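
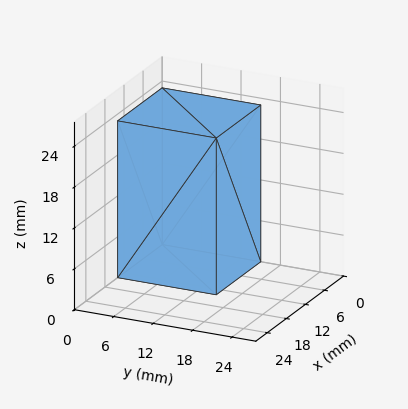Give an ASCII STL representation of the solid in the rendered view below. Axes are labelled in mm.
Reading the render: the shape is a rectangular box, roughly 14 × 15 mm footprint and 23 mm tall (dimensions read to the nearest mm from the axis ticks). For the STL, each face is triangulated and given an outward normal.

solid part
  facet normal 0.0000 0.0000 -1.0000
    outer loop
      vertex 14.00 15.00 0.00
      vertex 14.00 0.00 0.00
      vertex 0.00 0.00 0.00
    endloop
  endfacet
  facet normal 0.0000 0.0000 -1.0000
    outer loop
      vertex 0.00 15.00 0.00
      vertex 14.00 15.00 0.00
      vertex 0.00 0.00 0.00
    endloop
  endfacet
  facet normal 0.0000 0.0000 1.0000
    outer loop
      vertex 0.00 0.00 23.00
      vertex 14.00 0.00 23.00
      vertex 14.00 15.00 23.00
    endloop
  endfacet
  facet normal 0.0000 0.0000 1.0000
    outer loop
      vertex 0.00 0.00 23.00
      vertex 14.00 15.00 23.00
      vertex 0.00 15.00 23.00
    endloop
  endfacet
  facet normal 0.0000 -1.0000 0.0000
    outer loop
      vertex 0.00 0.00 0.00
      vertex 14.00 0.00 0.00
      vertex 14.00 0.00 23.00
    endloop
  endfacet
  facet normal 0.0000 -1.0000 0.0000
    outer loop
      vertex 0.00 0.00 0.00
      vertex 14.00 0.00 23.00
      vertex 0.00 0.00 23.00
    endloop
  endfacet
  facet normal 0.0000 1.0000 0.0000
    outer loop
      vertex 14.00 15.00 23.00
      vertex 14.00 15.00 0.00
      vertex 0.00 15.00 0.00
    endloop
  endfacet
  facet normal 0.0000 1.0000 0.0000
    outer loop
      vertex 0.00 15.00 23.00
      vertex 14.00 15.00 23.00
      vertex 0.00 15.00 0.00
    endloop
  endfacet
  facet normal -1.0000 0.0000 0.0000
    outer loop
      vertex 0.00 15.00 23.00
      vertex 0.00 15.00 0.00
      vertex 0.00 0.00 0.00
    endloop
  endfacet
  facet normal -1.0000 0.0000 0.0000
    outer loop
      vertex 0.00 0.00 23.00
      vertex 0.00 15.00 23.00
      vertex 0.00 0.00 0.00
    endloop
  endfacet
  facet normal 1.0000 0.0000 0.0000
    outer loop
      vertex 14.00 0.00 0.00
      vertex 14.00 15.00 0.00
      vertex 14.00 15.00 23.00
    endloop
  endfacet
  facet normal 1.0000 0.0000 0.0000
    outer loop
      vertex 14.00 0.00 0.00
      vertex 14.00 15.00 23.00
      vertex 14.00 0.00 23.00
    endloop
  endfacet
endsolid part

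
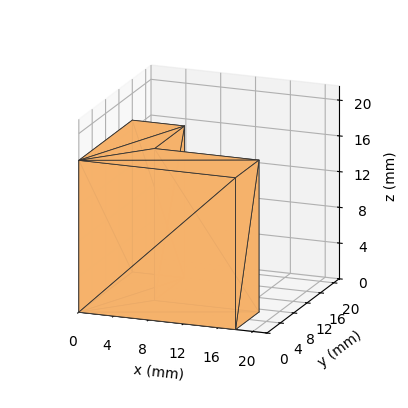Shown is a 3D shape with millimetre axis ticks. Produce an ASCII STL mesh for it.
Reading the render: the shape is an L-shaped prism: outer 18 × 16 mm, arm thicknesses ≈ 7 mm (horizontal) and 6 mm (vertical), extruded 17 mm in z (dimensions read to the nearest mm from the axis ticks). For the STL, each face is triangulated and given an outward normal.

solid part
  facet normal 0.0000 0.0000 -1.0000
    outer loop
      vertex 18.000 7.000 0.000
      vertex 18.000 0.000 0.000
      vertex 0.000 0.000 0.000
    endloop
  endfacet
  facet normal 0.0000 0.0000 -1.0000
    outer loop
      vertex 6.000 7.000 0.000
      vertex 18.000 7.000 0.000
      vertex 0.000 0.000 0.000
    endloop
  endfacet
  facet normal 0.0000 0.0000 -1.0000
    outer loop
      vertex 6.000 16.000 0.000
      vertex 6.000 7.000 0.000
      vertex 0.000 0.000 0.000
    endloop
  endfacet
  facet normal 0.0000 0.0000 -1.0000
    outer loop
      vertex 0.000 16.000 0.000
      vertex 6.000 16.000 0.000
      vertex 0.000 0.000 0.000
    endloop
  endfacet
  facet normal 0.0000 0.0000 1.0000
    outer loop
      vertex 0.000 0.000 17.000
      vertex 18.000 0.000 17.000
      vertex 18.000 7.000 17.000
    endloop
  endfacet
  facet normal 0.0000 0.0000 1.0000
    outer loop
      vertex 0.000 0.000 17.000
      vertex 18.000 7.000 17.000
      vertex 6.000 7.000 17.000
    endloop
  endfacet
  facet normal 0.0000 0.0000 1.0000
    outer loop
      vertex 0.000 0.000 17.000
      vertex 6.000 7.000 17.000
      vertex 6.000 16.000 17.000
    endloop
  endfacet
  facet normal 0.0000 0.0000 1.0000
    outer loop
      vertex 0.000 0.000 17.000
      vertex 6.000 16.000 17.000
      vertex 0.000 16.000 17.000
    endloop
  endfacet
  facet normal 0.0000 -1.0000 0.0000
    outer loop
      vertex 0.000 0.000 0.000
      vertex 18.000 0.000 0.000
      vertex 18.000 0.000 17.000
    endloop
  endfacet
  facet normal 0.0000 -1.0000 0.0000
    outer loop
      vertex 0.000 0.000 0.000
      vertex 18.000 0.000 17.000
      vertex 0.000 0.000 17.000
    endloop
  endfacet
  facet normal 1.0000 0.0000 0.0000
    outer loop
      vertex 18.000 0.000 0.000
      vertex 18.000 7.000 0.000
      vertex 18.000 7.000 17.000
    endloop
  endfacet
  facet normal 1.0000 0.0000 0.0000
    outer loop
      vertex 18.000 0.000 0.000
      vertex 18.000 7.000 17.000
      vertex 18.000 0.000 17.000
    endloop
  endfacet
  facet normal 0.0000 1.0000 0.0000
    outer loop
      vertex 18.000 7.000 0.000
      vertex 6.000 7.000 0.000
      vertex 6.000 7.000 17.000
    endloop
  endfacet
  facet normal 0.0000 1.0000 0.0000
    outer loop
      vertex 18.000 7.000 0.000
      vertex 6.000 7.000 17.000
      vertex 18.000 7.000 17.000
    endloop
  endfacet
  facet normal 1.0000 0.0000 0.0000
    outer loop
      vertex 6.000 7.000 0.000
      vertex 6.000 16.000 0.000
      vertex 6.000 16.000 17.000
    endloop
  endfacet
  facet normal 1.0000 0.0000 0.0000
    outer loop
      vertex 6.000 7.000 0.000
      vertex 6.000 16.000 17.000
      vertex 6.000 7.000 17.000
    endloop
  endfacet
  facet normal 0.0000 1.0000 0.0000
    outer loop
      vertex 6.000 16.000 0.000
      vertex 0.000 16.000 0.000
      vertex 0.000 16.000 17.000
    endloop
  endfacet
  facet normal 0.0000 1.0000 0.0000
    outer loop
      vertex 6.000 16.000 0.000
      vertex 0.000 16.000 17.000
      vertex 6.000 16.000 17.000
    endloop
  endfacet
  facet normal -1.0000 0.0000 0.0000
    outer loop
      vertex 0.000 16.000 0.000
      vertex 0.000 0.000 0.000
      vertex 0.000 0.000 17.000
    endloop
  endfacet
  facet normal -1.0000 0.0000 0.0000
    outer loop
      vertex 0.000 16.000 0.000
      vertex 0.000 0.000 17.000
      vertex 0.000 16.000 17.000
    endloop
  endfacet
endsolid part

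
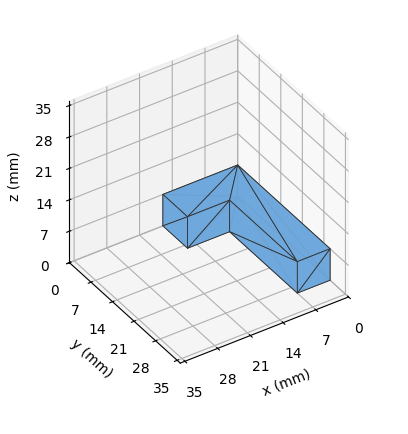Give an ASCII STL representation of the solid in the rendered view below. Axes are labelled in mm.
Reading the render: the shape is an L-shaped prism: outer 16 × 30 mm, arm thicknesses ≈ 8 mm (horizontal) and 7 mm (vertical), extruded 7 mm in z (dimensions read to the nearest mm from the axis ticks). For the STL, each face is triangulated and given an outward normal.

solid part
  facet normal 0.0000 0.0000 -1.0000
    outer loop
      vertex 16.0 8.0 0.0
      vertex 16.0 0.0 0.0
      vertex 0.0 0.0 0.0
    endloop
  endfacet
  facet normal 0.0000 0.0000 -1.0000
    outer loop
      vertex 7.0 8.0 0.0
      vertex 16.0 8.0 0.0
      vertex 0.0 0.0 0.0
    endloop
  endfacet
  facet normal 0.0000 0.0000 -1.0000
    outer loop
      vertex 7.0 30.0 0.0
      vertex 7.0 8.0 0.0
      vertex 0.0 0.0 0.0
    endloop
  endfacet
  facet normal 0.0000 0.0000 -1.0000
    outer loop
      vertex 0.0 30.0 0.0
      vertex 7.0 30.0 0.0
      vertex 0.0 0.0 0.0
    endloop
  endfacet
  facet normal 0.0000 0.0000 1.0000
    outer loop
      vertex 0.0 0.0 7.0
      vertex 16.0 0.0 7.0
      vertex 16.0 8.0 7.0
    endloop
  endfacet
  facet normal 0.0000 0.0000 1.0000
    outer loop
      vertex 0.0 0.0 7.0
      vertex 16.0 8.0 7.0
      vertex 7.0 8.0 7.0
    endloop
  endfacet
  facet normal 0.0000 0.0000 1.0000
    outer loop
      vertex 0.0 0.0 7.0
      vertex 7.0 8.0 7.0
      vertex 7.0 30.0 7.0
    endloop
  endfacet
  facet normal 0.0000 0.0000 1.0000
    outer loop
      vertex 0.0 0.0 7.0
      vertex 7.0 30.0 7.0
      vertex 0.0 30.0 7.0
    endloop
  endfacet
  facet normal 0.0000 -1.0000 0.0000
    outer loop
      vertex 0.0 0.0 0.0
      vertex 16.0 0.0 0.0
      vertex 16.0 0.0 7.0
    endloop
  endfacet
  facet normal 0.0000 -1.0000 0.0000
    outer loop
      vertex 0.0 0.0 0.0
      vertex 16.0 0.0 7.0
      vertex 0.0 0.0 7.0
    endloop
  endfacet
  facet normal 1.0000 0.0000 0.0000
    outer loop
      vertex 16.0 0.0 0.0
      vertex 16.0 8.0 0.0
      vertex 16.0 8.0 7.0
    endloop
  endfacet
  facet normal 1.0000 0.0000 0.0000
    outer loop
      vertex 16.0 0.0 0.0
      vertex 16.0 8.0 7.0
      vertex 16.0 0.0 7.0
    endloop
  endfacet
  facet normal 0.0000 1.0000 0.0000
    outer loop
      vertex 16.0 8.0 0.0
      vertex 7.0 8.0 0.0
      vertex 7.0 8.0 7.0
    endloop
  endfacet
  facet normal 0.0000 1.0000 0.0000
    outer loop
      vertex 16.0 8.0 0.0
      vertex 7.0 8.0 7.0
      vertex 16.0 8.0 7.0
    endloop
  endfacet
  facet normal 1.0000 0.0000 0.0000
    outer loop
      vertex 7.0 8.0 0.0
      vertex 7.0 30.0 0.0
      vertex 7.0 30.0 7.0
    endloop
  endfacet
  facet normal 1.0000 0.0000 0.0000
    outer loop
      vertex 7.0 8.0 0.0
      vertex 7.0 30.0 7.0
      vertex 7.0 8.0 7.0
    endloop
  endfacet
  facet normal 0.0000 1.0000 0.0000
    outer loop
      vertex 7.0 30.0 0.0
      vertex 0.0 30.0 0.0
      vertex 0.0 30.0 7.0
    endloop
  endfacet
  facet normal 0.0000 1.0000 0.0000
    outer loop
      vertex 7.0 30.0 0.0
      vertex 0.0 30.0 7.0
      vertex 7.0 30.0 7.0
    endloop
  endfacet
  facet normal -1.0000 0.0000 0.0000
    outer loop
      vertex 0.0 30.0 0.0
      vertex 0.0 0.0 0.0
      vertex 0.0 0.0 7.0
    endloop
  endfacet
  facet normal -1.0000 0.0000 0.0000
    outer loop
      vertex 0.0 30.0 0.0
      vertex 0.0 0.0 7.0
      vertex 0.0 30.0 7.0
    endloop
  endfacet
endsolid part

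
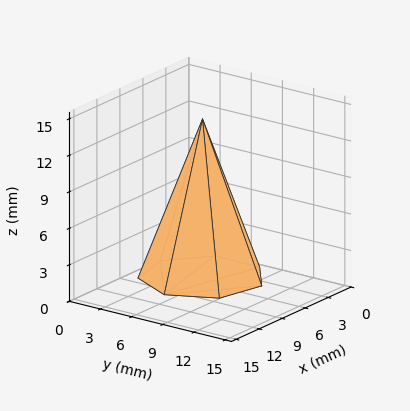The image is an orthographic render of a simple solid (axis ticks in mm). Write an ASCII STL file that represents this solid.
Reading the render: the shape is a regular 7-sided pyramid, base circumscribed radius ≈ 5 mm, apex at z ≈ 13 mm (dimensions read to the nearest mm from the axis ticks). For the STL, each face is triangulated and given an outward normal.

solid part
  facet normal 0.0000 0.0000 -1.0000
    outer loop
      vertex 3.887 9.875 0.000
      vertex 8.117 8.909 0.000
      vertex 10.000 5.000 0.000
    endloop
  endfacet
  facet normal 0.0000 0.0000 -1.0000
    outer loop
      vertex 0.495 7.169 0.000
      vertex 3.887 9.875 0.000
      vertex 10.000 5.000 0.000
    endloop
  endfacet
  facet normal 0.0000 0.0000 -1.0000
    outer loop
      vertex 0.495 2.831 0.000
      vertex 0.495 7.169 0.000
      vertex 10.000 5.000 0.000
    endloop
  endfacet
  facet normal 0.0000 0.0000 -1.0000
    outer loop
      vertex 3.887 0.125 0.000
      vertex 0.495 2.831 0.000
      vertex 10.000 5.000 0.000
    endloop
  endfacet
  facet normal 0.0000 0.0000 -1.0000
    outer loop
      vertex 8.117 1.091 0.000
      vertex 3.887 0.125 0.000
      vertex 10.000 5.000 0.000
    endloop
  endfacet
  facet normal 0.8513 0.4101 0.3274
    outer loop
      vertex 10.000 5.000 0.000
      vertex 8.117 8.909 0.000
      vertex 5.000 5.000 13.000
    endloop
  endfacet
  facet normal 0.2104 0.9212 0.3274
    outer loop
      vertex 8.117 8.909 0.000
      vertex 3.887 9.875 0.000
      vertex 5.000 5.000 13.000
    endloop
  endfacet
  facet normal -0.5892 0.7386 0.3274
    outer loop
      vertex 3.887 9.875 0.000
      vertex 0.495 7.169 0.000
      vertex 5.000 5.000 13.000
    endloop
  endfacet
  facet normal -0.9449 0.0000 0.3274
    outer loop
      vertex 0.495 7.169 0.000
      vertex 0.495 2.831 0.000
      vertex 5.000 5.000 13.000
    endloop
  endfacet
  facet normal -0.5892 -0.7386 0.3274
    outer loop
      vertex 0.495 2.831 0.000
      vertex 3.887 0.125 0.000
      vertex 5.000 5.000 13.000
    endloop
  endfacet
  facet normal 0.2104 -0.9212 0.3274
    outer loop
      vertex 3.887 0.125 0.000
      vertex 8.117 1.091 0.000
      vertex 5.000 5.000 13.000
    endloop
  endfacet
  facet normal 0.8513 -0.4101 0.3274
    outer loop
      vertex 8.117 1.091 0.000
      vertex 10.000 5.000 0.000
      vertex 5.000 5.000 13.000
    endloop
  endfacet
endsolid part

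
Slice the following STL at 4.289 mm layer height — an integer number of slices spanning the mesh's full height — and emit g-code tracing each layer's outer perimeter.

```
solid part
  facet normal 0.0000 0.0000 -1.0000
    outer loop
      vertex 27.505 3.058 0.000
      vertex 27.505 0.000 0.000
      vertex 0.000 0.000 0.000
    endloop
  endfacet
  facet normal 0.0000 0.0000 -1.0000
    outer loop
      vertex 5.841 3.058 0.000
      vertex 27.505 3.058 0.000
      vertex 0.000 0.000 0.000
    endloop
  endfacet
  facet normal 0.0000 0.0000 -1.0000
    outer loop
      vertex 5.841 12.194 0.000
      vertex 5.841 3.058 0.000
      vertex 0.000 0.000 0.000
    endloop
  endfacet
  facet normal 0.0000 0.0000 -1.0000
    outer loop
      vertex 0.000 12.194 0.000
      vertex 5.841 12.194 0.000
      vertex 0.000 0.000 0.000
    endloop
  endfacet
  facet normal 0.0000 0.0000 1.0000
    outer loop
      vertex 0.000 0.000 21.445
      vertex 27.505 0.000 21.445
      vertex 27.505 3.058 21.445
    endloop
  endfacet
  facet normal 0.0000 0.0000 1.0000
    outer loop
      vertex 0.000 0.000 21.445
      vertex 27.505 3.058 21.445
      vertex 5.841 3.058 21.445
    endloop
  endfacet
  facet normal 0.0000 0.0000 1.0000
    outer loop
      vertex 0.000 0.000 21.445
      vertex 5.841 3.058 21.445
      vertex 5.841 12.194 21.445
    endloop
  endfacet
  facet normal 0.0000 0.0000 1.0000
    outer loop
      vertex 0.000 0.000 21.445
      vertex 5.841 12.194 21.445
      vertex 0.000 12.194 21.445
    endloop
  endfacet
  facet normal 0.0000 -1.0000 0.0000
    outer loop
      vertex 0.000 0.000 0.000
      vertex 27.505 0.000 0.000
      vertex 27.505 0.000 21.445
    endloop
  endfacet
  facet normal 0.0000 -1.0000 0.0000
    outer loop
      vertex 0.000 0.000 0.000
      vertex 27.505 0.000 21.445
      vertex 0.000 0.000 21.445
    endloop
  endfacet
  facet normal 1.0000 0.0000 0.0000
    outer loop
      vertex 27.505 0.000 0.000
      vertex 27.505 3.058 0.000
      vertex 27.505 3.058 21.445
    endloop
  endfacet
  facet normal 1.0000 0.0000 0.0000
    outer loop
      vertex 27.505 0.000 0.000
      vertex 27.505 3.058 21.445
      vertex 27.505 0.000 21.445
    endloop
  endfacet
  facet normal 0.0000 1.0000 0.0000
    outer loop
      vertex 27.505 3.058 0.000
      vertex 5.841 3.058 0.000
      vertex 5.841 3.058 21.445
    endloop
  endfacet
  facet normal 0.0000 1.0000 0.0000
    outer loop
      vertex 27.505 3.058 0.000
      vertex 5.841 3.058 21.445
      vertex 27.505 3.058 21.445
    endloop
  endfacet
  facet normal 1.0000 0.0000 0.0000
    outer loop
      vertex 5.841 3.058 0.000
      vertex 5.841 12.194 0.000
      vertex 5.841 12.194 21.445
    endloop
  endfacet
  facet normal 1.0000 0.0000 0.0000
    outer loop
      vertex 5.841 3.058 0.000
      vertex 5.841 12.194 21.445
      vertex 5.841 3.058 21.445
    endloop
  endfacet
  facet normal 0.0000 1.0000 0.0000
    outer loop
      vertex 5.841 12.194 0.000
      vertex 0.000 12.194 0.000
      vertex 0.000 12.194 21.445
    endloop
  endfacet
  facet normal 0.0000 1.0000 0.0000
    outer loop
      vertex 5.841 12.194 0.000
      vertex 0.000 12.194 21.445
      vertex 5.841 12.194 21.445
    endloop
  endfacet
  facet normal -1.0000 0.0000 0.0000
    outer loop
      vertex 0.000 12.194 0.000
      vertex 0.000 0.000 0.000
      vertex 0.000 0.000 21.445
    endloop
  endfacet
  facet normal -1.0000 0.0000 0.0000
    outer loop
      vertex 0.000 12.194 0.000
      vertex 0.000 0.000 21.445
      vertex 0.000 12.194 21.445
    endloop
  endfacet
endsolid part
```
; perimeter-only toolpath
G21 ; units = mm
G90 ; absolute positioning
G28 ; home
; layer 1
G0 Z4.289
G0 X0.000 Y0.000
G1 X27.505 Y0.000
G1 X27.505 Y3.058
G1 X5.841 Y3.058
G1 X5.841 Y12.194
G1 X0.000 Y12.194
G1 X0.000 Y0.000
; layer 2
G0 Z8.578
G0 X0.000 Y0.000
G1 X27.505 Y0.000
G1 X27.505 Y3.058
G1 X5.841 Y3.058
G1 X5.841 Y12.194
G1 X0.000 Y12.194
G1 X0.000 Y0.000
; layer 3
G0 Z12.867
G0 X0.000 Y0.000
G1 X27.505 Y0.000
G1 X27.505 Y3.058
G1 X5.841 Y3.058
G1 X5.841 Y12.194
G1 X0.000 Y12.194
G1 X0.000 Y0.000
; layer 4
G0 Z17.156
G0 X0.000 Y0.000
G1 X27.505 Y0.000
G1 X27.505 Y3.058
G1 X5.841 Y3.058
G1 X5.841 Y12.194
G1 X0.000 Y12.194
G1 X0.000 Y0.000
; layer 5
G0 Z21.445
G0 X0.000 Y0.000
G1 X27.505 Y0.000
G1 X27.505 Y3.058
G1 X5.841 Y3.058
G1 X5.841 Y12.194
G1 X0.000 Y12.194
G1 X0.000 Y0.000
M2 ; end

The solid is an L-shaped prism: outer 27.5 × 12.2 mm, arm thicknesses ≈ 3.06 mm (horizontal) and 5.84 mm (vertical), extruded 21.4 mm in z. Slicing at Δz = 4.289 mm — 5 equal slices spanning the solid's height, so layer i sits at z = i·h/5 — gives 5 non-empty perimeters. Each is a 6-segment closed polygon; G0 lifts to the layer z and rapids to the start vertex, then G1 traces the edges.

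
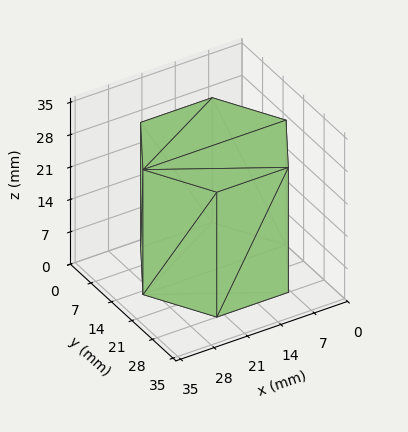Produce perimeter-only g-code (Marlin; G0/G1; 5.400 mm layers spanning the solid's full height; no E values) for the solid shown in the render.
Reading the render: the shape is a regular 6-sided prism (a cylinder approximated with 6 flat sides), circumscribed radius ≈ 15 mm, height ≈ 27 mm (dimensions read to the nearest mm from the axis ticks). For the g-code, the solid's height is divided into equal slices at the stated Δz and each level perimeter traced with G1 moves after a G0 lift.

; perimeter-only toolpath
G21 ; units = mm
G90 ; absolute positioning
G28 ; home
; layer 1
G0 Z5.400
G0 X30.000 Y15.000
G1 X22.500 Y27.990
G1 X7.500 Y27.990
G1 X0.000 Y15.000
G1 X7.500 Y2.010
G1 X22.500 Y2.010
G1 X30.000 Y15.000
; layer 2
G0 Z10.800
G0 X30.000 Y15.000
G1 X22.500 Y27.990
G1 X7.500 Y27.990
G1 X0.000 Y15.000
G1 X7.500 Y2.010
G1 X22.500 Y2.010
G1 X30.000 Y15.000
; layer 3
G0 Z16.200
G0 X30.000 Y15.000
G1 X22.500 Y27.990
G1 X7.500 Y27.990
G1 X0.000 Y15.000
G1 X7.500 Y2.010
G1 X22.500 Y2.010
G1 X30.000 Y15.000
; layer 4
G0 Z21.600
G0 X30.000 Y15.000
G1 X22.500 Y27.990
G1 X7.500 Y27.990
G1 X0.000 Y15.000
G1 X7.500 Y2.010
G1 X22.500 Y2.010
G1 X30.000 Y15.000
; layer 5
G0 Z27.000
G0 X30.000 Y15.000
G1 X22.500 Y27.990
G1 X7.500 Y27.990
G1 X0.000 Y15.000
G1 X7.500 Y2.010
G1 X22.500 Y2.010
G1 X30.000 Y15.000
M2 ; end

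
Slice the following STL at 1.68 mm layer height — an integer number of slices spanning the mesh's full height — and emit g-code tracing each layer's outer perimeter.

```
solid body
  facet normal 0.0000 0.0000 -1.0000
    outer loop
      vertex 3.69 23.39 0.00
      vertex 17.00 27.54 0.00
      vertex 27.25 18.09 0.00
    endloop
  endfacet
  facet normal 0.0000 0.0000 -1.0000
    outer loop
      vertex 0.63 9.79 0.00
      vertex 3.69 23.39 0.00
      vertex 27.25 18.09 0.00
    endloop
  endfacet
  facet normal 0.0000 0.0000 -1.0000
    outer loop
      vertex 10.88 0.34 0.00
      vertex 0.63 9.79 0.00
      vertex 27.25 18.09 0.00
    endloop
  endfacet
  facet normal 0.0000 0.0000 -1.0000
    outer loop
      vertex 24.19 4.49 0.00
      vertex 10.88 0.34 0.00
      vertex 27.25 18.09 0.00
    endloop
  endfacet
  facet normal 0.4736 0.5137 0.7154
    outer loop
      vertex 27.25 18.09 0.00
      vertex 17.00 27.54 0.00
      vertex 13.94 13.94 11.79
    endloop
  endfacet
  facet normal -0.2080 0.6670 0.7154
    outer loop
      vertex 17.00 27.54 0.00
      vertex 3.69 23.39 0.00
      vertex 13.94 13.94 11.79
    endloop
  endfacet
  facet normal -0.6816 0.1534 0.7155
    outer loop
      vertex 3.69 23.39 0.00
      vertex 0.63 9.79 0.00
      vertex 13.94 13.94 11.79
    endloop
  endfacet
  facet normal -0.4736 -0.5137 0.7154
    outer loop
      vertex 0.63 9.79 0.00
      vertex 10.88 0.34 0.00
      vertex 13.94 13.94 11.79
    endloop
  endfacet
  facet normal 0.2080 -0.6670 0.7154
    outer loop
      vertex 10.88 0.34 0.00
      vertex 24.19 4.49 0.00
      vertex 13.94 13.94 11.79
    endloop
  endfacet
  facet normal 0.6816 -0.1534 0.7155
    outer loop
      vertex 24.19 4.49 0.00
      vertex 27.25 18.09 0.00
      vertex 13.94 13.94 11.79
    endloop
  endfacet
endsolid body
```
; perimeter-only toolpath
G21 ; units = mm
G90 ; absolute positioning
G28 ; home
; layer 1
G0 Z1.68
G0 X25.35 Y17.50
G1 X16.56 Y25.60
G1 X5.15 Y22.04
G1 X2.53 Y10.38
G1 X11.32 Y2.28
G1 X22.73 Y5.84
G1 X25.35 Y17.50
; layer 2
G0 Z3.37
G0 X23.45 Y16.90
G1 X16.13 Y23.65
G1 X6.62 Y20.69
G1 X4.43 Y10.98
G1 X11.75 Y4.23
G1 X21.26 Y7.19
G1 X23.45 Y16.90
; layer 3
G0 Z5.05
G0 X21.55 Y16.31
G1 X15.69 Y21.71
G1 X8.08 Y19.34
G1 X6.33 Y11.57
G1 X12.19 Y6.17
G1 X19.80 Y8.54
G1 X21.55 Y16.31
; layer 4
G0 Z6.74
G0 X19.64 Y15.72
G1 X15.25 Y19.77
G1 X9.55 Y17.99
G1 X8.24 Y12.16
G1 X12.63 Y8.11
G1 X18.33 Y9.89
G1 X19.64 Y15.72
; layer 5
G0 Z8.42
G0 X17.74 Y15.13
G1 X14.81 Y17.83
G1 X11.01 Y16.64
G1 X10.14 Y12.75
G1 X13.07 Y10.05
G1 X16.87 Y11.24
G1 X17.74 Y15.13
; layer 6
G0 Z10.11
G0 X15.84 Y14.53
G1 X14.38 Y15.88
G1 X12.48 Y15.29
G1 X12.04 Y13.35
G1 X13.50 Y12.00
G1 X15.40 Y12.59
G1 X15.84 Y14.53
M2 ; end

The solid is a regular 6-sided pyramid, base circumscribed radius ≈ 13.9 mm, apex at z ≈ 11.8 mm. Slicing at Δz = 1.68 mm — 7 equal slices spanning the solid's height, so layer i sits at z = i·h/7 — gives 6 non-empty perimeters. Each is a 6-segment closed polygon; G0 lifts to the layer z and rapids to the start vertex, then G1 traces the edges. The cross-section shrinks linearly with z (the slice at the apex is degenerate and omitted).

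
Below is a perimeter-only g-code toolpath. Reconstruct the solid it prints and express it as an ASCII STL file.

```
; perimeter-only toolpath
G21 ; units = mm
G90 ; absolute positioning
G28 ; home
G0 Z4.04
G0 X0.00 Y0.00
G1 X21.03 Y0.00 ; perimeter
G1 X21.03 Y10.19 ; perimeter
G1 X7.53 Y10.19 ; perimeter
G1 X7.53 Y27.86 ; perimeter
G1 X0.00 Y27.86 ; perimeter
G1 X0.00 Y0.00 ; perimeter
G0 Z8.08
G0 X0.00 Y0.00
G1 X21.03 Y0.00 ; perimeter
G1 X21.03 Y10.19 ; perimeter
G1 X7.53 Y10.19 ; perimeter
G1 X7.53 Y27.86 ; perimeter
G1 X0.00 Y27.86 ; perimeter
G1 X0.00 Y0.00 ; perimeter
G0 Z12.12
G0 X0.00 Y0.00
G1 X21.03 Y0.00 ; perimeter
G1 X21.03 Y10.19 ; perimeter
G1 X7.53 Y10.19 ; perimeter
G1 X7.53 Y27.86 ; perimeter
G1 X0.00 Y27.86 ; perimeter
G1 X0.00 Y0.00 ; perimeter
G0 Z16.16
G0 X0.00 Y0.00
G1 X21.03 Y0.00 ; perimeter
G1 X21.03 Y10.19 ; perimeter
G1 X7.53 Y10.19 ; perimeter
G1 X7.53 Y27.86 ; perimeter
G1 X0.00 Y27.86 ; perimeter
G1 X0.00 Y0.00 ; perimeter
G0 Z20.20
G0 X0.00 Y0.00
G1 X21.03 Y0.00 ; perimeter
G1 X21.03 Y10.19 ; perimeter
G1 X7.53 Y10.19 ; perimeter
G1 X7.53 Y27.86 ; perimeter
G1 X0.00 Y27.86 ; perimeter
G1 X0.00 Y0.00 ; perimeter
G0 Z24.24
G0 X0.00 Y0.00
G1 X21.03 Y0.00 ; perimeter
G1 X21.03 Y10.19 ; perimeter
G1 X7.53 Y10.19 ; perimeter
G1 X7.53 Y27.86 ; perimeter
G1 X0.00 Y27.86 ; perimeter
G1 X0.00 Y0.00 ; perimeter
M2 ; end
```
solid part
  facet normal 0.0000 0.0000 -1.0000
    outer loop
      vertex 21.03 10.19 0.00
      vertex 21.03 0.00 0.00
      vertex 0.00 0.00 0.00
    endloop
  endfacet
  facet normal 0.0000 0.0000 -1.0000
    outer loop
      vertex 7.53 10.19 0.00
      vertex 21.03 10.19 0.00
      vertex 0.00 0.00 0.00
    endloop
  endfacet
  facet normal 0.0000 0.0000 -1.0000
    outer loop
      vertex 7.53 27.86 0.00
      vertex 7.53 10.19 0.00
      vertex 0.00 0.00 0.00
    endloop
  endfacet
  facet normal 0.0000 0.0000 -1.0000
    outer loop
      vertex 0.00 27.86 0.00
      vertex 7.53 27.86 0.00
      vertex 0.00 0.00 0.00
    endloop
  endfacet
  facet normal 0.0000 0.0000 1.0000
    outer loop
      vertex 0.00 0.00 24.24
      vertex 21.03 0.00 24.24
      vertex 21.03 10.19 24.24
    endloop
  endfacet
  facet normal 0.0000 0.0000 1.0000
    outer loop
      vertex 0.00 0.00 24.24
      vertex 21.03 10.19 24.24
      vertex 7.53 10.19 24.24
    endloop
  endfacet
  facet normal 0.0000 0.0000 1.0000
    outer loop
      vertex 0.00 0.00 24.24
      vertex 7.53 10.19 24.24
      vertex 7.53 27.86 24.24
    endloop
  endfacet
  facet normal 0.0000 0.0000 1.0000
    outer loop
      vertex 0.00 0.00 24.24
      vertex 7.53 27.86 24.24
      vertex 0.00 27.86 24.24
    endloop
  endfacet
  facet normal 0.0000 -1.0000 0.0000
    outer loop
      vertex 0.00 0.00 0.00
      vertex 21.03 0.00 0.00
      vertex 21.03 0.00 24.24
    endloop
  endfacet
  facet normal 0.0000 -1.0000 0.0000
    outer loop
      vertex 0.00 0.00 0.00
      vertex 21.03 0.00 24.24
      vertex 0.00 0.00 24.24
    endloop
  endfacet
  facet normal 1.0000 0.0000 0.0000
    outer loop
      vertex 21.03 0.00 0.00
      vertex 21.03 10.19 0.00
      vertex 21.03 10.19 24.24
    endloop
  endfacet
  facet normal 1.0000 0.0000 0.0000
    outer loop
      vertex 21.03 0.00 0.00
      vertex 21.03 10.19 24.24
      vertex 21.03 0.00 24.24
    endloop
  endfacet
  facet normal 0.0000 1.0000 0.0000
    outer loop
      vertex 21.03 10.19 0.00
      vertex 7.53 10.19 0.00
      vertex 7.53 10.19 24.24
    endloop
  endfacet
  facet normal 0.0000 1.0000 0.0000
    outer loop
      vertex 21.03 10.19 0.00
      vertex 7.53 10.19 24.24
      vertex 21.03 10.19 24.24
    endloop
  endfacet
  facet normal 1.0000 0.0000 0.0000
    outer loop
      vertex 7.53 10.19 0.00
      vertex 7.53 27.86 0.00
      vertex 7.53 27.86 24.24
    endloop
  endfacet
  facet normal 1.0000 0.0000 0.0000
    outer loop
      vertex 7.53 10.19 0.00
      vertex 7.53 27.86 24.24
      vertex 7.53 10.19 24.24
    endloop
  endfacet
  facet normal 0.0000 1.0000 0.0000
    outer loop
      vertex 7.53 27.86 0.00
      vertex 0.00 27.86 0.00
      vertex 0.00 27.86 24.24
    endloop
  endfacet
  facet normal 0.0000 1.0000 0.0000
    outer loop
      vertex 7.53 27.86 0.00
      vertex 0.00 27.86 24.24
      vertex 7.53 27.86 24.24
    endloop
  endfacet
  facet normal -1.0000 0.0000 0.0000
    outer loop
      vertex 0.00 27.86 0.00
      vertex 0.00 0.00 0.00
      vertex 0.00 0.00 24.24
    endloop
  endfacet
  facet normal -1.0000 0.0000 0.0000
    outer loop
      vertex 0.00 27.86 0.00
      vertex 0.00 0.00 24.24
      vertex 0.00 27.86 24.24
    endloop
  endfacet
endsolid part

The G0 Z moves step by Δz≈4.04 mm. Every layer's G1 loop is the same polygon, so the solid is a straight extrusion of it from z=0 to z≈24.2. Closing with flat bottom and top caps and triangulating gives 20 facets — an L-shaped prism: outer 21 × 27.9 mm, arm thicknesses ≈ 10.2 mm (horizontal) and 7.53 mm (vertical), extruded 24.2 mm in z.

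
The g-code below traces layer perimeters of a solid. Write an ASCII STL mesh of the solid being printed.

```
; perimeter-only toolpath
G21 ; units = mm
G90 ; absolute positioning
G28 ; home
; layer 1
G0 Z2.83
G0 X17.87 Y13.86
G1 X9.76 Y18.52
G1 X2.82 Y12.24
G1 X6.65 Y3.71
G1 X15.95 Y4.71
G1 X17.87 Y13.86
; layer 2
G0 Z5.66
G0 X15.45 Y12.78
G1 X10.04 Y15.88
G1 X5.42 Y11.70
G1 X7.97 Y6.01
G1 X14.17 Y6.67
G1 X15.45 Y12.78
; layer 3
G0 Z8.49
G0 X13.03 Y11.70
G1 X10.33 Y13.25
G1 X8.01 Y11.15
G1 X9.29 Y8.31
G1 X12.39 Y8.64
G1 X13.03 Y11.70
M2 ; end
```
solid part
  facet normal 0.0000 0.0000 -1.0000
    outer loop
      vertex 0.23 12.79 0.00
      vertex 9.48 21.16 0.00
      vertex 20.29 14.95 0.00
    endloop
  endfacet
  facet normal 0.0000 0.0000 -1.0000
    outer loop
      vertex 5.33 1.41 0.00
      vertex 0.23 12.79 0.00
      vertex 20.29 14.95 0.00
    endloop
  endfacet
  facet normal 0.0000 0.0000 -1.0000
    outer loop
      vertex 17.73 2.74 0.00
      vertex 5.33 1.41 0.00
      vertex 20.29 14.95 0.00
    endloop
  endfacet
  facet normal 0.3969 0.6909 0.6043
    outer loop
      vertex 20.29 14.95 0.00
      vertex 9.48 21.16 0.00
      vertex 10.61 10.61 11.32
    endloop
  endfacet
  facet normal -0.5347 0.5909 0.6041
    outer loop
      vertex 9.48 21.16 0.00
      vertex 0.23 12.79 0.00
      vertex 10.61 10.61 11.32
    endloop
  endfacet
  facet normal -0.7272 -0.3259 0.6041
    outer loop
      vertex 0.23 12.79 0.00
      vertex 5.33 1.41 0.00
      vertex 10.61 10.61 11.32
    endloop
  endfacet
  facet normal 0.0850 -0.7923 0.6042
    outer loop
      vertex 5.33 1.41 0.00
      vertex 17.73 2.74 0.00
      vertex 10.61 10.61 11.32
    endloop
  endfacet
  facet normal 0.7799 -0.1635 0.6042
    outer loop
      vertex 17.73 2.74 0.00
      vertex 20.29 14.95 0.00
      vertex 10.61 10.61 11.32
    endloop
  endfacet
endsolid part

The G0 Z moves step by Δz≈2.83 mm. The G1 loops shrink linearly with z, so the solid tapers from its base footprint up to z≈11.3. Closing with a flat bottom cap and the tapered top and triangulating gives 8 facets — a regular 5-sided pyramid, base circumscribed radius ≈ 10.6 mm, apex at z ≈ 11.3 mm.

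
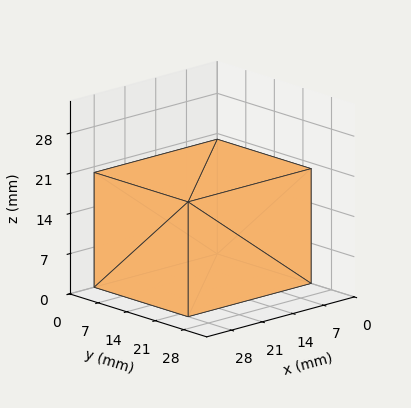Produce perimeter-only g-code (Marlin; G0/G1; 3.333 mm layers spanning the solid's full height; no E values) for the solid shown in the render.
Reading the render: the shape is a rectangular box, roughly 28 × 23 mm footprint and 20 mm tall (dimensions read to the nearest mm from the axis ticks). For the g-code, the solid's height is divided into equal slices at the stated Δz and each level perimeter traced with G1 moves after a G0 lift.

; perimeter-only toolpath
G21 ; units = mm
G90 ; absolute positioning
G28 ; home
; layer 1
G0 Z3.333
G0 X0.000 Y0.000
G1 X28.000 Y0.000
G1 X28.000 Y23.000
G1 X0.000 Y23.000
G1 X0.000 Y0.000
; layer 2
G0 Z6.667
G0 X0.000 Y0.000
G1 X28.000 Y0.000
G1 X28.000 Y23.000
G1 X0.000 Y23.000
G1 X0.000 Y0.000
; layer 3
G0 Z10.000
G0 X0.000 Y0.000
G1 X28.000 Y0.000
G1 X28.000 Y23.000
G1 X0.000 Y23.000
G1 X0.000 Y0.000
; layer 4
G0 Z13.333
G0 X0.000 Y0.000
G1 X28.000 Y0.000
G1 X28.000 Y23.000
G1 X0.000 Y23.000
G1 X0.000 Y0.000
; layer 5
G0 Z16.667
G0 X0.000 Y0.000
G1 X28.000 Y0.000
G1 X28.000 Y23.000
G1 X0.000 Y23.000
G1 X0.000 Y0.000
; layer 6
G0 Z20.000
G0 X0.000 Y0.000
G1 X28.000 Y0.000
G1 X28.000 Y23.000
G1 X0.000 Y23.000
G1 X0.000 Y0.000
M2 ; end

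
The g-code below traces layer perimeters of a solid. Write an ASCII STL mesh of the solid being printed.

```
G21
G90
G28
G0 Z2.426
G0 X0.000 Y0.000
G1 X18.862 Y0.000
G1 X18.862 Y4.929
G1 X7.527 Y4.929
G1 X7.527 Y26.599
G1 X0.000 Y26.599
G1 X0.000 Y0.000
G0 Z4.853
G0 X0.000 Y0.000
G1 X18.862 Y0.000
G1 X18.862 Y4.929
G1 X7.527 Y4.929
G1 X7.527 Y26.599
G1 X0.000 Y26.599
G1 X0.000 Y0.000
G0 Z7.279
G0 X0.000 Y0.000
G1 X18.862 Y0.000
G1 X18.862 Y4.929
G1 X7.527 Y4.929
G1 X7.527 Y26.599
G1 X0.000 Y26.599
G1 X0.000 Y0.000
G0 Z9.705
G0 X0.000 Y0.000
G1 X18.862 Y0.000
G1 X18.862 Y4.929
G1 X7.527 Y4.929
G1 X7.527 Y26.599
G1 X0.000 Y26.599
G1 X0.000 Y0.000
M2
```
solid part
  facet normal 0.0000 0.0000 -1.0000
    outer loop
      vertex 18.862 4.929 0.000
      vertex 18.862 0.000 0.000
      vertex 0.000 0.000 0.000
    endloop
  endfacet
  facet normal 0.0000 0.0000 -1.0000
    outer loop
      vertex 7.527 4.929 0.000
      vertex 18.862 4.929 0.000
      vertex 0.000 0.000 0.000
    endloop
  endfacet
  facet normal 0.0000 0.0000 -1.0000
    outer loop
      vertex 7.527 26.599 0.000
      vertex 7.527 4.929 0.000
      vertex 0.000 0.000 0.000
    endloop
  endfacet
  facet normal 0.0000 0.0000 -1.0000
    outer loop
      vertex 0.000 26.599 0.000
      vertex 7.527 26.599 0.000
      vertex 0.000 0.000 0.000
    endloop
  endfacet
  facet normal 0.0000 0.0000 1.0000
    outer loop
      vertex 0.000 0.000 9.705
      vertex 18.862 0.000 9.705
      vertex 18.862 4.929 9.705
    endloop
  endfacet
  facet normal 0.0000 0.0000 1.0000
    outer loop
      vertex 0.000 0.000 9.705
      vertex 18.862 4.929 9.705
      vertex 7.527 4.929 9.705
    endloop
  endfacet
  facet normal 0.0000 0.0000 1.0000
    outer loop
      vertex 0.000 0.000 9.705
      vertex 7.527 4.929 9.705
      vertex 7.527 26.599 9.705
    endloop
  endfacet
  facet normal 0.0000 0.0000 1.0000
    outer loop
      vertex 0.000 0.000 9.705
      vertex 7.527 26.599 9.705
      vertex 0.000 26.599 9.705
    endloop
  endfacet
  facet normal 0.0000 -1.0000 0.0000
    outer loop
      vertex 0.000 0.000 0.000
      vertex 18.862 0.000 0.000
      vertex 18.862 0.000 9.705
    endloop
  endfacet
  facet normal 0.0000 -1.0000 0.0000
    outer loop
      vertex 0.000 0.000 0.000
      vertex 18.862 0.000 9.705
      vertex 0.000 0.000 9.705
    endloop
  endfacet
  facet normal 1.0000 0.0000 0.0000
    outer loop
      vertex 18.862 0.000 0.000
      vertex 18.862 4.929 0.000
      vertex 18.862 4.929 9.705
    endloop
  endfacet
  facet normal 1.0000 0.0000 0.0000
    outer loop
      vertex 18.862 0.000 0.000
      vertex 18.862 4.929 9.705
      vertex 18.862 0.000 9.705
    endloop
  endfacet
  facet normal 0.0000 1.0000 0.0000
    outer loop
      vertex 18.862 4.929 0.000
      vertex 7.527 4.929 0.000
      vertex 7.527 4.929 9.705
    endloop
  endfacet
  facet normal 0.0000 1.0000 0.0000
    outer loop
      vertex 18.862 4.929 0.000
      vertex 7.527 4.929 9.705
      vertex 18.862 4.929 9.705
    endloop
  endfacet
  facet normal 1.0000 0.0000 0.0000
    outer loop
      vertex 7.527 4.929 0.000
      vertex 7.527 26.599 0.000
      vertex 7.527 26.599 9.705
    endloop
  endfacet
  facet normal 1.0000 0.0000 0.0000
    outer loop
      vertex 7.527 4.929 0.000
      vertex 7.527 26.599 9.705
      vertex 7.527 4.929 9.705
    endloop
  endfacet
  facet normal 0.0000 1.0000 0.0000
    outer loop
      vertex 7.527 26.599 0.000
      vertex 0.000 26.599 0.000
      vertex 0.000 26.599 9.705
    endloop
  endfacet
  facet normal 0.0000 1.0000 0.0000
    outer loop
      vertex 7.527 26.599 0.000
      vertex 0.000 26.599 9.705
      vertex 7.527 26.599 9.705
    endloop
  endfacet
  facet normal -1.0000 0.0000 0.0000
    outer loop
      vertex 0.000 26.599 0.000
      vertex 0.000 0.000 0.000
      vertex 0.000 0.000 9.705
    endloop
  endfacet
  facet normal -1.0000 0.0000 0.0000
    outer loop
      vertex 0.000 26.599 0.000
      vertex 0.000 0.000 9.705
      vertex 0.000 26.599 9.705
    endloop
  endfacet
endsolid part

The G0 Z moves step by Δz≈2.426 mm. Every layer's G1 loop is the same polygon, so the solid is a straight extrusion of it from z=0 to z≈9.71. Closing with flat bottom and top caps and triangulating gives 20 facets — an L-shaped prism: outer 18.9 × 26.6 mm, arm thicknesses ≈ 4.93 mm (horizontal) and 7.53 mm (vertical), extruded 9.71 mm in z.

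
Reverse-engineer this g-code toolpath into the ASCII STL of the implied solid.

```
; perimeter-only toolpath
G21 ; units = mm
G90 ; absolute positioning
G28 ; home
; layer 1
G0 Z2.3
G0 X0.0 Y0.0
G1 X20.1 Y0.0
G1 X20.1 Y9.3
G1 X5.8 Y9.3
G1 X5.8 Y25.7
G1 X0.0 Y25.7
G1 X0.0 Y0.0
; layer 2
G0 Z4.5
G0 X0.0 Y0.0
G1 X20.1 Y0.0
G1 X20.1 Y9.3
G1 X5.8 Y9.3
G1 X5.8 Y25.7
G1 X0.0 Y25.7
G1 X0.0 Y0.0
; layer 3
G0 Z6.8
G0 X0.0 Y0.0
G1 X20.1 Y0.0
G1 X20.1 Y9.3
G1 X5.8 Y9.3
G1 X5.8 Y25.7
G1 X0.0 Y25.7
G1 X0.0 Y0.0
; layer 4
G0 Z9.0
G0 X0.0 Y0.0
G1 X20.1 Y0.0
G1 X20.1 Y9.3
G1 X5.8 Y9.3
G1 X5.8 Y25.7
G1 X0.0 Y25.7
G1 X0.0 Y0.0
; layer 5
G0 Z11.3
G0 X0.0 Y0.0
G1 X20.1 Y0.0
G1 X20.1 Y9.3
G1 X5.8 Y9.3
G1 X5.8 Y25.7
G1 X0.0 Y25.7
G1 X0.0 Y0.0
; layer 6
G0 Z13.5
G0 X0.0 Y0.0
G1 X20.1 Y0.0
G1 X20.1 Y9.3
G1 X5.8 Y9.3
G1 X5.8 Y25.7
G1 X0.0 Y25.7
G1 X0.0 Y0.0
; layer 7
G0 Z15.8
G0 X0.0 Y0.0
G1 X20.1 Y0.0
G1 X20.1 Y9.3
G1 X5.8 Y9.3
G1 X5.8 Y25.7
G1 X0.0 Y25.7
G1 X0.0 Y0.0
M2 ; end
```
solid part
  facet normal 0.0000 0.0000 -1.0000
    outer loop
      vertex 20.1 9.3 0.0
      vertex 20.1 0.0 0.0
      vertex 0.0 0.0 0.0
    endloop
  endfacet
  facet normal 0.0000 0.0000 -1.0000
    outer loop
      vertex 5.8 9.3 0.0
      vertex 20.1 9.3 0.0
      vertex 0.0 0.0 0.0
    endloop
  endfacet
  facet normal 0.0000 0.0000 -1.0000
    outer loop
      vertex 5.8 25.7 0.0
      vertex 5.8 9.3 0.0
      vertex 0.0 0.0 0.0
    endloop
  endfacet
  facet normal 0.0000 0.0000 -1.0000
    outer loop
      vertex 0.0 25.7 0.0
      vertex 5.8 25.7 0.0
      vertex 0.0 0.0 0.0
    endloop
  endfacet
  facet normal 0.0000 0.0000 1.0000
    outer loop
      vertex 0.0 0.0 15.8
      vertex 20.1 0.0 15.8
      vertex 20.1 9.3 15.8
    endloop
  endfacet
  facet normal 0.0000 0.0000 1.0000
    outer loop
      vertex 0.0 0.0 15.8
      vertex 20.1 9.3 15.8
      vertex 5.8 9.3 15.8
    endloop
  endfacet
  facet normal 0.0000 0.0000 1.0000
    outer loop
      vertex 0.0 0.0 15.8
      vertex 5.8 9.3 15.8
      vertex 5.8 25.7 15.8
    endloop
  endfacet
  facet normal 0.0000 0.0000 1.0000
    outer loop
      vertex 0.0 0.0 15.8
      vertex 5.8 25.7 15.8
      vertex 0.0 25.7 15.8
    endloop
  endfacet
  facet normal 0.0000 -1.0000 0.0000
    outer loop
      vertex 0.0 0.0 0.0
      vertex 20.1 0.0 0.0
      vertex 20.1 0.0 15.8
    endloop
  endfacet
  facet normal 0.0000 -1.0000 0.0000
    outer loop
      vertex 0.0 0.0 0.0
      vertex 20.1 0.0 15.8
      vertex 0.0 0.0 15.8
    endloop
  endfacet
  facet normal 1.0000 0.0000 0.0000
    outer loop
      vertex 20.1 0.0 0.0
      vertex 20.1 9.3 0.0
      vertex 20.1 9.3 15.8
    endloop
  endfacet
  facet normal 1.0000 0.0000 0.0000
    outer loop
      vertex 20.1 0.0 0.0
      vertex 20.1 9.3 15.8
      vertex 20.1 0.0 15.8
    endloop
  endfacet
  facet normal 0.0000 1.0000 0.0000
    outer loop
      vertex 20.1 9.3 0.0
      vertex 5.8 9.3 0.0
      vertex 5.8 9.3 15.8
    endloop
  endfacet
  facet normal 0.0000 1.0000 0.0000
    outer loop
      vertex 20.1 9.3 0.0
      vertex 5.8 9.3 15.8
      vertex 20.1 9.3 15.8
    endloop
  endfacet
  facet normal 1.0000 0.0000 0.0000
    outer loop
      vertex 5.8 9.3 0.0
      vertex 5.8 25.7 0.0
      vertex 5.8 25.7 15.8
    endloop
  endfacet
  facet normal 1.0000 0.0000 0.0000
    outer loop
      vertex 5.8 9.3 0.0
      vertex 5.8 25.7 15.8
      vertex 5.8 9.3 15.8
    endloop
  endfacet
  facet normal 0.0000 1.0000 0.0000
    outer loop
      vertex 5.8 25.7 0.0
      vertex 0.0 25.7 0.0
      vertex 0.0 25.7 15.8
    endloop
  endfacet
  facet normal 0.0000 1.0000 0.0000
    outer loop
      vertex 5.8 25.7 0.0
      vertex 0.0 25.7 15.8
      vertex 5.8 25.7 15.8
    endloop
  endfacet
  facet normal -1.0000 0.0000 0.0000
    outer loop
      vertex 0.0 25.7 0.0
      vertex 0.0 0.0 0.0
      vertex 0.0 0.0 15.8
    endloop
  endfacet
  facet normal -1.0000 0.0000 0.0000
    outer loop
      vertex 0.0 25.7 0.0
      vertex 0.0 0.0 15.8
      vertex 0.0 25.7 15.8
    endloop
  endfacet
endsolid part

The G0 Z moves step by Δz≈2.3 mm. Every layer's G1 loop is the same polygon, so the solid is a straight extrusion of it from z=0 to z≈15.8. Closing with flat bottom and top caps and triangulating gives 20 facets — an L-shaped prism: outer 20.1 × 25.7 mm, arm thicknesses ≈ 9.3 mm (horizontal) and 5.8 mm (vertical), extruded 15.8 mm in z.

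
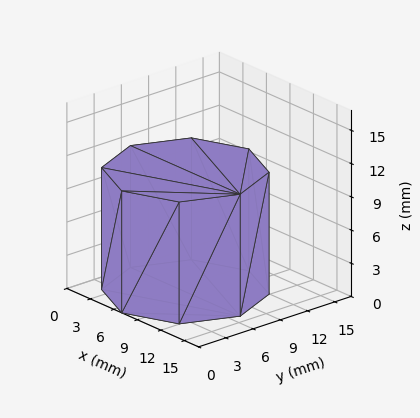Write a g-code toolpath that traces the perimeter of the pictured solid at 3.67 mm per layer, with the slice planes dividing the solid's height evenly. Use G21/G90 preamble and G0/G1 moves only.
Reading the render: the shape is a regular 8-sided prism (a cylinder approximated with 8 flat sides), circumscribed radius ≈ 7 mm, height ≈ 11 mm (dimensions read to the nearest mm from the axis ticks). For the g-code, the solid's height is divided into equal slices at the stated Δz and each level perimeter traced with G1 moves after a G0 lift.

; perimeter-only toolpath
G21 ; units = mm
G90 ; absolute positioning
G28 ; home
; layer 1
G0 Z3.67
G0 X14.00 Y7.00
G1 X11.95 Y11.95
G1 X7.00 Y14.00
G1 X2.05 Y11.95
G1 X0.00 Y7.00
G1 X2.05 Y2.05
G1 X7.00 Y0.00
G1 X11.95 Y2.05
G1 X14.00 Y7.00
; layer 2
G0 Z7.33
G0 X14.00 Y7.00
G1 X11.95 Y11.95
G1 X7.00 Y14.00
G1 X2.05 Y11.95
G1 X0.00 Y7.00
G1 X2.05 Y2.05
G1 X7.00 Y0.00
G1 X11.95 Y2.05
G1 X14.00 Y7.00
; layer 3
G0 Z11.00
G0 X14.00 Y7.00
G1 X11.95 Y11.95
G1 X7.00 Y14.00
G1 X2.05 Y11.95
G1 X0.00 Y7.00
G1 X2.05 Y2.05
G1 X7.00 Y0.00
G1 X11.95 Y2.05
G1 X14.00 Y7.00
M2 ; end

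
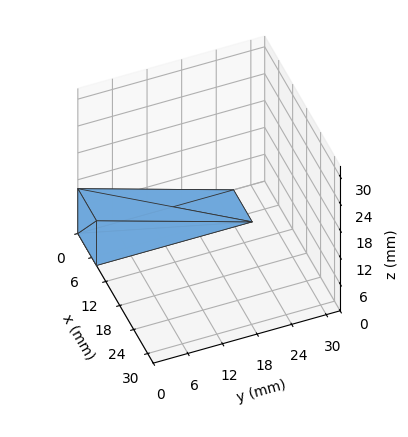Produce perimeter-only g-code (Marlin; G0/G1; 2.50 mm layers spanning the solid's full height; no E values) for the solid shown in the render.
Reading the render: the shape is a wedge (ramp): 8 × 27 mm base, rising to 10 mm along the y=0 edge and sloping linearly to z=0 at y=27 (dimensions read to the nearest mm from the axis ticks). For the g-code, the solid's height is divided into equal slices at the stated Δz and each level perimeter traced with G1 moves after a G0 lift.

; perimeter-only toolpath
G21 ; units = mm
G90 ; absolute positioning
G28 ; home
; layer 1
G0 Z2.50
G0 X0.00 Y0.00
G1 X8.00 Y0.00
G1 X8.00 Y20.25
G1 X0.00 Y20.25
G1 X0.00 Y0.00
; layer 2
G0 Z5.00
G0 X0.00 Y0.00
G1 X8.00 Y0.00
G1 X8.00 Y13.50
G1 X0.00 Y13.50
G1 X0.00 Y0.00
; layer 3
G0 Z7.50
G0 X0.00 Y0.00
G1 X8.00 Y0.00
G1 X8.00 Y6.75
G1 X0.00 Y6.75
G1 X0.00 Y0.00
M2 ; end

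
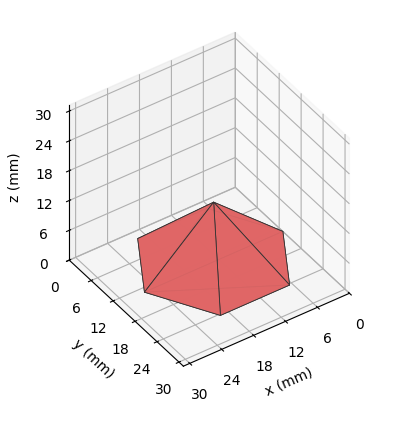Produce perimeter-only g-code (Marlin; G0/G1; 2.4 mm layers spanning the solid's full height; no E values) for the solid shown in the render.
Reading the render: the shape is a regular 6-sided pyramid, base circumscribed radius ≈ 13 mm, apex at z ≈ 12 mm (dimensions read to the nearest mm from the axis ticks). For the g-code, the solid's height is divided into equal slices at the stated Δz and each level perimeter traced with G1 moves after a G0 lift.

; perimeter-only toolpath
G21 ; units = mm
G90 ; absolute positioning
G28 ; home
; layer 1
G0 Z2.4
G0 X23.4 Y13.0
G1 X18.2 Y22.0
G1 X7.8 Y22.0
G1 X2.6 Y13.0
G1 X7.8 Y4.0
G1 X18.2 Y4.0
G1 X23.4 Y13.0
; layer 2
G0 Z4.8
G0 X20.8 Y13.0
G1 X16.9 Y19.8
G1 X9.1 Y19.8
G1 X5.2 Y13.0
G1 X9.1 Y6.2
G1 X16.9 Y6.2
G1 X20.8 Y13.0
; layer 3
G0 Z7.2
G0 X18.2 Y13.0
G1 X15.6 Y17.5
G1 X10.4 Y17.5
G1 X7.8 Y13.0
G1 X10.4 Y8.5
G1 X15.6 Y8.5
G1 X18.2 Y13.0
; layer 4
G0 Z9.6
G0 X15.6 Y13.0
G1 X14.3 Y15.3
G1 X11.7 Y15.3
G1 X10.4 Y13.0
G1 X11.7 Y10.7
G1 X14.3 Y10.7
G1 X15.6 Y13.0
M2 ; end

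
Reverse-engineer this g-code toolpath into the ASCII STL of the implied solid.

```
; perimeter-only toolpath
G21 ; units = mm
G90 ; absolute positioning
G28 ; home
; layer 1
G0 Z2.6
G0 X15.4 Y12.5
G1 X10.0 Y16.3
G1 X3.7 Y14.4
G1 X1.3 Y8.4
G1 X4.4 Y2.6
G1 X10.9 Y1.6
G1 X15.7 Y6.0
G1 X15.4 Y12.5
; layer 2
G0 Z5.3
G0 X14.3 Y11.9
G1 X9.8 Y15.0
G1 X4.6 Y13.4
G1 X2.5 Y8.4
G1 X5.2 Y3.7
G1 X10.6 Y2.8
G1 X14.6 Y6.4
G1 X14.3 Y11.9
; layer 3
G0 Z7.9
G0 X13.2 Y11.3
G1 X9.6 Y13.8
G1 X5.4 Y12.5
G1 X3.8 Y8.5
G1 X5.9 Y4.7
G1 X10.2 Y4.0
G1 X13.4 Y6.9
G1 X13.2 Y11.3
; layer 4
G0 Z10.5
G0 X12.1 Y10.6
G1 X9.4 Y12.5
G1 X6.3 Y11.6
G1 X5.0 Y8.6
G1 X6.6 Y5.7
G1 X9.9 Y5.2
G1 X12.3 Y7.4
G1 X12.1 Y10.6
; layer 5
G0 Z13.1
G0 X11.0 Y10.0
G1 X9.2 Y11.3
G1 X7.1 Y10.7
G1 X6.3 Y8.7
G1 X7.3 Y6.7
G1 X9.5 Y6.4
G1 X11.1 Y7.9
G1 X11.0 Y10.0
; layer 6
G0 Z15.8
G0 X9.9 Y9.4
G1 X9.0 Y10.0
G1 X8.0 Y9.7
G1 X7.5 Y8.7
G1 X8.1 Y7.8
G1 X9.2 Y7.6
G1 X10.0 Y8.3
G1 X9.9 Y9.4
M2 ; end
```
solid part
  facet normal 0.0000 0.0000 -1.0000
    outer loop
      vertex 2.9 15.3 0.0
      vertex 10.2 17.5 0.0
      vertex 16.5 13.1 0.0
    endloop
  endfacet
  facet normal 0.0000 0.0000 -1.0000
    outer loop
      vertex 0.0 8.3 0.0
      vertex 2.9 15.3 0.0
      vertex 16.5 13.1 0.0
    endloop
  endfacet
  facet normal 0.0000 0.0000 -1.0000
    outer loop
      vertex 3.7 1.6 0.0
      vertex 0.0 8.3 0.0
      vertex 16.5 13.1 0.0
    endloop
  endfacet
  facet normal 0.0000 0.0000 -1.0000
    outer loop
      vertex 11.3 0.4 0.0
      vertex 3.7 1.6 0.0
      vertex 16.5 13.1 0.0
    endloop
  endfacet
  facet normal 0.0000 0.0000 -1.0000
    outer loop
      vertex 16.9 5.5 0.0
      vertex 11.3 0.4 0.0
      vertex 16.5 13.1 0.0
    endloop
  endfacet
  facet normal 0.5258 0.7528 0.3960
    outer loop
      vertex 16.5 13.1 0.0
      vertex 10.2 17.5 0.0
      vertex 8.8 8.8 18.4
    endloop
  endfacet
  facet normal -0.2650 0.8794 0.3956
    outer loop
      vertex 10.2 17.5 0.0
      vertex 2.9 15.3 0.0
      vertex 8.8 8.8 18.4
    endloop
  endfacet
  facet normal -0.8483 0.3514 0.3961
    outer loop
      vertex 2.9 15.3 0.0
      vertex 0.0 8.3 0.0
      vertex 8.8 8.8 18.4
    endloop
  endfacet
  facet normal -0.8037 -0.4438 0.3964
    outer loop
      vertex 0.0 8.3 0.0
      vertex 3.7 1.6 0.0
      vertex 8.8 8.8 18.4
    endloop
  endfacet
  facet normal -0.1433 -0.9075 0.3948
    outer loop
      vertex 3.7 1.6 0.0
      vertex 11.3 0.4 0.0
      vertex 8.8 8.8 18.4
    endloop
  endfacet
  facet normal 0.6188 -0.6795 0.3943
    outer loop
      vertex 11.3 0.4 0.0
      vertex 16.9 5.5 0.0
      vertex 8.8 8.8 18.4
    endloop
  endfacet
  facet normal 0.9173 0.0483 0.3952
    outer loop
      vertex 16.9 5.5 0.0
      vertex 16.5 13.1 0.0
      vertex 8.8 8.8 18.4
    endloop
  endfacet
endsolid part

The G0 Z moves step by Δz≈2.6 mm. The G1 loops shrink linearly with z, so the solid tapers from its base footprint up to z≈18.4. Closing with a flat bottom cap and the tapered top and triangulating gives 12 facets — a regular 7-sided pyramid, base circumscribed radius ≈ 8.8 mm, apex at z ≈ 18.4 mm.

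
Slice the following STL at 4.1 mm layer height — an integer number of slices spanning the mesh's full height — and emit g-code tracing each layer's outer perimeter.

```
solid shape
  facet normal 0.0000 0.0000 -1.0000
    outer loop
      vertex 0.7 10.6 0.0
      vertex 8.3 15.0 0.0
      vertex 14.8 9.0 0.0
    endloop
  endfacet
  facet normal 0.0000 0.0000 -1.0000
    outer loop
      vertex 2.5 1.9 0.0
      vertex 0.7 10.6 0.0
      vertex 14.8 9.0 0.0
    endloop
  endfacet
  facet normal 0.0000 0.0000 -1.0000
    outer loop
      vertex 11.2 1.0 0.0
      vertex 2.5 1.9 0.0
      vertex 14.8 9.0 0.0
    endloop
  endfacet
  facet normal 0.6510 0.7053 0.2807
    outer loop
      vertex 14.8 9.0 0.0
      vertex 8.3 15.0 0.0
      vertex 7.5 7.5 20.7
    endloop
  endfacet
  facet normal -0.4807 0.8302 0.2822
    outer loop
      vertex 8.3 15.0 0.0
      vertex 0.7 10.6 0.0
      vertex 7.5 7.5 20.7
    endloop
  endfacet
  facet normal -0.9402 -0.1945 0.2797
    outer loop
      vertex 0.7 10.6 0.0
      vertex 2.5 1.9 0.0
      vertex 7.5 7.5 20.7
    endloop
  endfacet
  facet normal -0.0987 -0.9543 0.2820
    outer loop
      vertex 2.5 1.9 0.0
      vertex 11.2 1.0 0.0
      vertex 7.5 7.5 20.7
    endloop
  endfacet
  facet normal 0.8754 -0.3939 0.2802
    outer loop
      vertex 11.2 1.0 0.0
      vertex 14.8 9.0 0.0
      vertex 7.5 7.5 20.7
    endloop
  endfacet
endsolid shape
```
; perimeter-only toolpath
G21 ; units = mm
G90 ; absolute positioning
G28 ; home
; layer 1
G0 Z4.1
G0 X13.3 Y8.7
G1 X8.1 Y13.5
G1 X2.1 Y10.0
G1 X3.5 Y3.0
G1 X10.5 Y2.3
G1 X13.3 Y8.7
; layer 2
G0 Z8.3
G0 X11.9 Y8.4
G1 X8.0 Y12.0
G1 X3.4 Y9.4
G1 X4.5 Y4.1
G1 X9.7 Y3.6
G1 X11.9 Y8.4
; layer 3
G0 Z12.4
G0 X10.4 Y8.1
G1 X7.8 Y10.5
G1 X4.8 Y8.7
G1 X5.5 Y5.3
G1 X9.0 Y4.9
G1 X10.4 Y8.1
; layer 4
G0 Z16.6
G0 X9.0 Y7.8
G1 X7.7 Y9.0
G1 X6.1 Y8.1
G1 X6.5 Y6.4
G1 X8.2 Y6.2
G1 X9.0 Y7.8
M2 ; end

The solid is a regular 5-sided pyramid, base circumscribed radius ≈ 7.5 mm, apex at z ≈ 20.7 mm. Slicing at Δz = 4.1 mm — 5 equal slices spanning the solid's height, so layer i sits at z = i·h/5 — gives 4 non-empty perimeters. Each is a 5-segment closed polygon; G0 lifts to the layer z and rapids to the start vertex, then G1 traces the edges. The cross-section shrinks linearly with z (the slice at the apex is degenerate and omitted).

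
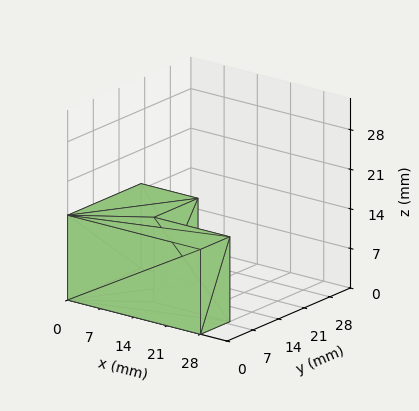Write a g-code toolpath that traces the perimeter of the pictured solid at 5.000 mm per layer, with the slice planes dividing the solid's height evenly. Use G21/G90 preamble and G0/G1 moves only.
Reading the render: the shape is an L-shaped prism: outer 28 × 20 mm, arm thicknesses ≈ 8 mm (horizontal) and 12 mm (vertical), extruded 15 mm in z (dimensions read to the nearest mm from the axis ticks). For the g-code, the solid's height is divided into equal slices at the stated Δz and each level perimeter traced with G1 moves after a G0 lift.

; perimeter-only toolpath
G21 ; units = mm
G90 ; absolute positioning
G28 ; home
; layer 1
G0 Z5.000
G0 X0.000 Y0.000
G1 X28.000 Y0.000
G1 X28.000 Y8.000
G1 X12.000 Y8.000
G1 X12.000 Y20.000
G1 X0.000 Y20.000
G1 X0.000 Y0.000
; layer 2
G0 Z10.000
G0 X0.000 Y0.000
G1 X28.000 Y0.000
G1 X28.000 Y8.000
G1 X12.000 Y8.000
G1 X12.000 Y20.000
G1 X0.000 Y20.000
G1 X0.000 Y0.000
; layer 3
G0 Z15.000
G0 X0.000 Y0.000
G1 X28.000 Y0.000
G1 X28.000 Y8.000
G1 X12.000 Y8.000
G1 X12.000 Y20.000
G1 X0.000 Y20.000
G1 X0.000 Y0.000
M2 ; end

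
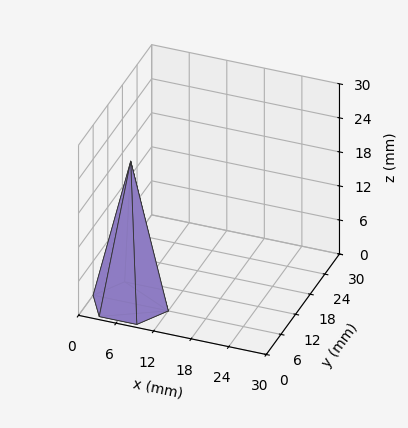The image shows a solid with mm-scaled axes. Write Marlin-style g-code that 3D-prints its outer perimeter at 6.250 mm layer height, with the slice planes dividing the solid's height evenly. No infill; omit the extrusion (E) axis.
Reading the render: the shape is a regular 6-sided pyramid, base circumscribed radius ≈ 6 mm, apex at z ≈ 25 mm (dimensions read to the nearest mm from the axis ticks). For the g-code, the solid's height is divided into equal slices at the stated Δz and each level perimeter traced with G1 moves after a G0 lift.

; perimeter-only toolpath
G21 ; units = mm
G90 ; absolute positioning
G28 ; home
; layer 1
G0 Z6.250
G0 X10.500 Y6.000
G1 X8.250 Y9.897
G1 X3.750 Y9.897
G1 X1.500 Y6.000
G1 X3.750 Y2.103
G1 X8.250 Y2.103
G1 X10.500 Y6.000
; layer 2
G0 Z12.500
G0 X9.000 Y6.000
G1 X7.500 Y8.598
G1 X4.500 Y8.598
G1 X3.000 Y6.000
G1 X4.500 Y3.402
G1 X7.500 Y3.402
G1 X9.000 Y6.000
; layer 3
G0 Z18.750
G0 X7.500 Y6.000
G1 X6.750 Y7.299
G1 X5.250 Y7.299
G1 X4.500 Y6.000
G1 X5.250 Y4.701
G1 X6.750 Y4.701
G1 X7.500 Y6.000
M2 ; end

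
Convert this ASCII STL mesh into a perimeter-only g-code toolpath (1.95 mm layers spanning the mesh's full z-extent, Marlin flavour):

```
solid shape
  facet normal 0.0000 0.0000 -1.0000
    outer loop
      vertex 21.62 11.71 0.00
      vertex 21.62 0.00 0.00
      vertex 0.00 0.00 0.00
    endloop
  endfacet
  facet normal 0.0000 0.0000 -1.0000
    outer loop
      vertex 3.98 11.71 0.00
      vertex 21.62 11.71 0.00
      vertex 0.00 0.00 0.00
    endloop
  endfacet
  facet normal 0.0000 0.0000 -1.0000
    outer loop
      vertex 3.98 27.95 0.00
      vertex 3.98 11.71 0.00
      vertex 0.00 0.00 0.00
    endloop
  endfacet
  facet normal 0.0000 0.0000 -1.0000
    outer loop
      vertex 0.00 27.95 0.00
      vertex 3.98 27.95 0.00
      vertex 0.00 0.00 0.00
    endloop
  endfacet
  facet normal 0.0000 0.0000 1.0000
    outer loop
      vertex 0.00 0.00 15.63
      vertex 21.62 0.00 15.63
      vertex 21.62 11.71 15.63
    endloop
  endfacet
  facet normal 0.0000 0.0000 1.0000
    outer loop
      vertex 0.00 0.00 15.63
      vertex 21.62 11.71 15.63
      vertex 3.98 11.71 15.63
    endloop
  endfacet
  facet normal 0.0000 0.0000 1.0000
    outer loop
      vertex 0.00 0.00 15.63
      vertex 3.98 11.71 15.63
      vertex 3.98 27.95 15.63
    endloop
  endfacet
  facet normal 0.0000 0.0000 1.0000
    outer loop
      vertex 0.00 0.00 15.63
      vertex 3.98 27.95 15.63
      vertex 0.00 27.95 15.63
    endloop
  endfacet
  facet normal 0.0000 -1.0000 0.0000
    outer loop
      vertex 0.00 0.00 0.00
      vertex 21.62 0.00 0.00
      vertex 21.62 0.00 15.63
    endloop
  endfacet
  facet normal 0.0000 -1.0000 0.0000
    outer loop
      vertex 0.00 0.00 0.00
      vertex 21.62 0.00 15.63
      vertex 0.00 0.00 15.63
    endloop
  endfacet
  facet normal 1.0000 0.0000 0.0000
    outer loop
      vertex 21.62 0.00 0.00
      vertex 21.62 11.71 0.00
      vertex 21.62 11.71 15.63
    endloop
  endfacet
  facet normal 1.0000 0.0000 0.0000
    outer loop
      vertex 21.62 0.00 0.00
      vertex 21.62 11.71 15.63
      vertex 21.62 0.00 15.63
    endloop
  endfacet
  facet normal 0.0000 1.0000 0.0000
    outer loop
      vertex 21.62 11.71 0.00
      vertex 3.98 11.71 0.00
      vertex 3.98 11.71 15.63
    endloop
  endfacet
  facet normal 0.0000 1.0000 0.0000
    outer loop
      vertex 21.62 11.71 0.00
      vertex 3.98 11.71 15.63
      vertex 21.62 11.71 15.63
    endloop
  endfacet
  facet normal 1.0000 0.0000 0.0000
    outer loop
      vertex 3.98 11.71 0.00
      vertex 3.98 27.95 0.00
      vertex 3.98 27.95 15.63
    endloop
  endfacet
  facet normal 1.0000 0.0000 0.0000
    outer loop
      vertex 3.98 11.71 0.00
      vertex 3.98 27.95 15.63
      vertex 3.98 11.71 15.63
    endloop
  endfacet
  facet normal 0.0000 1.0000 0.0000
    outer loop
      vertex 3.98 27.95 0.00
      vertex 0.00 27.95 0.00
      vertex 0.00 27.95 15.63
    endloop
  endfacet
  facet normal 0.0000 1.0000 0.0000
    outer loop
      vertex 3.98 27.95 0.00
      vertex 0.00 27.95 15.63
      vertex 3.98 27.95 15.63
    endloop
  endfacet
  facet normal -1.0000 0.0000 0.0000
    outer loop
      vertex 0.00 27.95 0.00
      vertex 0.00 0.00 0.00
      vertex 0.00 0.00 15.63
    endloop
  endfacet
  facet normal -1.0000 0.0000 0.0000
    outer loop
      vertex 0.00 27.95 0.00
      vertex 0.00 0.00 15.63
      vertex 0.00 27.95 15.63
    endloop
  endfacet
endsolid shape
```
; perimeter-only toolpath
G21 ; units = mm
G90 ; absolute positioning
G28 ; home
; layer 1
G0 Z1.95
G0 X0.00 Y0.00
G1 X21.62 Y0.00
G1 X21.62 Y11.71
G1 X3.98 Y11.71
G1 X3.98 Y27.95
G1 X0.00 Y27.95
G1 X0.00 Y0.00
; layer 2
G0 Z3.91
G0 X0.00 Y0.00
G1 X21.62 Y0.00
G1 X21.62 Y11.71
G1 X3.98 Y11.71
G1 X3.98 Y27.95
G1 X0.00 Y27.95
G1 X0.00 Y0.00
; layer 3
G0 Z5.86
G0 X0.00 Y0.00
G1 X21.62 Y0.00
G1 X21.62 Y11.71
G1 X3.98 Y11.71
G1 X3.98 Y27.95
G1 X0.00 Y27.95
G1 X0.00 Y0.00
; layer 4
G0 Z7.82
G0 X0.00 Y0.00
G1 X21.62 Y0.00
G1 X21.62 Y11.71
G1 X3.98 Y11.71
G1 X3.98 Y27.95
G1 X0.00 Y27.95
G1 X0.00 Y0.00
; layer 5
G0 Z9.77
G0 X0.00 Y0.00
G1 X21.62 Y0.00
G1 X21.62 Y11.71
G1 X3.98 Y11.71
G1 X3.98 Y27.95
G1 X0.00 Y27.95
G1 X0.00 Y0.00
; layer 6
G0 Z11.72
G0 X0.00 Y0.00
G1 X21.62 Y0.00
G1 X21.62 Y11.71
G1 X3.98 Y11.71
G1 X3.98 Y27.95
G1 X0.00 Y27.95
G1 X0.00 Y0.00
; layer 7
G0 Z13.68
G0 X0.00 Y0.00
G1 X21.62 Y0.00
G1 X21.62 Y11.71
G1 X3.98 Y11.71
G1 X3.98 Y27.95
G1 X0.00 Y27.95
G1 X0.00 Y0.00
; layer 8
G0 Z15.63
G0 X0.00 Y0.00
G1 X21.62 Y0.00
G1 X21.62 Y11.71
G1 X3.98 Y11.71
G1 X3.98 Y27.95
G1 X0.00 Y27.95
G1 X0.00 Y0.00
M2 ; end

The solid is an L-shaped prism: outer 21.6 × 27.9 mm, arm thicknesses ≈ 11.7 mm (horizontal) and 3.98 mm (vertical), extruded 15.6 mm in z. Slicing at Δz = 1.95 mm — 8 equal slices spanning the solid's height, so layer i sits at z = i·h/8 — gives 8 non-empty perimeters. Each is a 6-segment closed polygon; G0 lifts to the layer z and rapids to the start vertex, then G1 traces the edges.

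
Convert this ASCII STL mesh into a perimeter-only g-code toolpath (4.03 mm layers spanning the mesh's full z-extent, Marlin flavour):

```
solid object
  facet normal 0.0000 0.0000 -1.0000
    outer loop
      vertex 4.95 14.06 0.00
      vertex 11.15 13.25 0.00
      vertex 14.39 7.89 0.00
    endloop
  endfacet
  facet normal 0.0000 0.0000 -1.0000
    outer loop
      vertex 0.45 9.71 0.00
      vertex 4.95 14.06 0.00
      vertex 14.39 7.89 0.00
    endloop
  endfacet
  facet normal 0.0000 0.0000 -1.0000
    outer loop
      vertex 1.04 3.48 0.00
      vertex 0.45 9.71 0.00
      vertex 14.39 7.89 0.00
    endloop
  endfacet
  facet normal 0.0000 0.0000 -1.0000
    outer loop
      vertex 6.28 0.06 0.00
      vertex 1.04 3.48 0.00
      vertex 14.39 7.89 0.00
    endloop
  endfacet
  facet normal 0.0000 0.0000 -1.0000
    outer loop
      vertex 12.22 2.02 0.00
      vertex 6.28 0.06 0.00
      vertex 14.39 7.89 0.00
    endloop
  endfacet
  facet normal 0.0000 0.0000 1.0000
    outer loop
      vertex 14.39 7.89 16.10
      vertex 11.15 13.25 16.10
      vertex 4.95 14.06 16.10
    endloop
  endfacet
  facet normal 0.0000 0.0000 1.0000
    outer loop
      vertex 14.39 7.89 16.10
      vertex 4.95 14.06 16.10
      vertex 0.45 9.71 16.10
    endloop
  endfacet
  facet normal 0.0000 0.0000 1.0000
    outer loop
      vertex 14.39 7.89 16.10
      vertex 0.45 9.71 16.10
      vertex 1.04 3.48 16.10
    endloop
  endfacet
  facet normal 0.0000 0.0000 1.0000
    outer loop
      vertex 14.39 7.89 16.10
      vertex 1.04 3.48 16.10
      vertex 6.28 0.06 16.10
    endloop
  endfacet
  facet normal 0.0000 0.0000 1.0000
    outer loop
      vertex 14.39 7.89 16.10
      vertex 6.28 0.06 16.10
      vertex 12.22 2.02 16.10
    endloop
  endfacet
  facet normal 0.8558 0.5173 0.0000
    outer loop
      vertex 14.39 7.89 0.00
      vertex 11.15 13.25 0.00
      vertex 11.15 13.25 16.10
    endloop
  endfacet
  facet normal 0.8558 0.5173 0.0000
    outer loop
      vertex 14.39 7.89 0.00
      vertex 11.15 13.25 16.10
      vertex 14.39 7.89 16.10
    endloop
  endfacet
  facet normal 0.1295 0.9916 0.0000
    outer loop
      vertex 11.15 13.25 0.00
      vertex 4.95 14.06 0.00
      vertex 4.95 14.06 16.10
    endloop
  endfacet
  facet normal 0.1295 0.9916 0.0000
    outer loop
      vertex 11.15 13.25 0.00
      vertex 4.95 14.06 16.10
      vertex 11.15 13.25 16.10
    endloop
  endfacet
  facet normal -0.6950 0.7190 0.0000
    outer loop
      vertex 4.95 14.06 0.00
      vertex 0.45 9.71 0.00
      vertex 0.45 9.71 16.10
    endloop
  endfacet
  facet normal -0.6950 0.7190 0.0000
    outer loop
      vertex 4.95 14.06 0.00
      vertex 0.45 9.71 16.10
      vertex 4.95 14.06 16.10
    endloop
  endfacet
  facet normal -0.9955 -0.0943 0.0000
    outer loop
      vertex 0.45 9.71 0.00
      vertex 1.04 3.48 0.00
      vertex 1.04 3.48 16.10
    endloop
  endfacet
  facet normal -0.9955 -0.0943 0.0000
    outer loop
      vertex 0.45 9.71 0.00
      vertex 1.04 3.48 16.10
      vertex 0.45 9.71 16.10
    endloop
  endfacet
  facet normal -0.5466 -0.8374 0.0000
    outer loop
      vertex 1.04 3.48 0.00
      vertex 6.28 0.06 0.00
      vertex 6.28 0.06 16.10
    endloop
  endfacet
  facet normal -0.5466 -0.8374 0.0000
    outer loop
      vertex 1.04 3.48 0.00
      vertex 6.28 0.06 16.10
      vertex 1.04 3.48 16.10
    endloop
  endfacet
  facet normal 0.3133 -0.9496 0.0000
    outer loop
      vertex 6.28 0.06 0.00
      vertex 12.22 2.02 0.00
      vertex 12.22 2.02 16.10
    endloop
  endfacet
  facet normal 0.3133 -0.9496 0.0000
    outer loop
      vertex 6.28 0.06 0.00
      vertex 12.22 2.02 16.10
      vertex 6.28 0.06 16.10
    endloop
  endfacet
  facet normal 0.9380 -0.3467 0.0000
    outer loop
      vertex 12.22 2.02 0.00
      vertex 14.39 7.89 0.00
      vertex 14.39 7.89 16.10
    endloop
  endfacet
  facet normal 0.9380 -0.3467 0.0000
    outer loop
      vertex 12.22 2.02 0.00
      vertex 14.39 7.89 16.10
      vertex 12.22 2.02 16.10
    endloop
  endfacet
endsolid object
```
; perimeter-only toolpath
G21 ; units = mm
G90 ; absolute positioning
G28 ; home
; layer 1
G0 Z4.03
G0 X14.39 Y7.89
G1 X11.15 Y13.25
G1 X4.95 Y14.06
G1 X0.45 Y9.71
G1 X1.04 Y3.48
G1 X6.28 Y0.06
G1 X12.22 Y2.02
G1 X14.39 Y7.89
; layer 2
G0 Z8.05
G0 X14.39 Y7.89
G1 X11.15 Y13.25
G1 X4.95 Y14.06
G1 X0.45 Y9.71
G1 X1.04 Y3.48
G1 X6.28 Y0.06
G1 X12.22 Y2.02
G1 X14.39 Y7.89
; layer 3
G0 Z12.08
G0 X14.39 Y7.89
G1 X11.15 Y13.25
G1 X4.95 Y14.06
G1 X0.45 Y9.71
G1 X1.04 Y3.48
G1 X6.28 Y0.06
G1 X12.22 Y2.02
G1 X14.39 Y7.89
; layer 4
G0 Z16.10
G0 X14.39 Y7.89
G1 X11.15 Y13.25
G1 X4.95 Y14.06
G1 X0.45 Y9.71
G1 X1.04 Y3.48
G1 X6.28 Y0.06
G1 X12.22 Y2.02
G1 X14.39 Y7.89
M2 ; end

The solid is a regular 7-sided prism (a cylinder approximated with 7 flat sides), circumscribed radius ≈ 7.21 mm, height ≈ 16.1 mm. Slicing at Δz = 4.03 mm — 4 equal slices spanning the solid's height, so layer i sits at z = i·h/4 — gives 4 non-empty perimeters. Each is a 7-segment closed polygon; G0 lifts to the layer z and rapids to the start vertex, then G1 traces the edges.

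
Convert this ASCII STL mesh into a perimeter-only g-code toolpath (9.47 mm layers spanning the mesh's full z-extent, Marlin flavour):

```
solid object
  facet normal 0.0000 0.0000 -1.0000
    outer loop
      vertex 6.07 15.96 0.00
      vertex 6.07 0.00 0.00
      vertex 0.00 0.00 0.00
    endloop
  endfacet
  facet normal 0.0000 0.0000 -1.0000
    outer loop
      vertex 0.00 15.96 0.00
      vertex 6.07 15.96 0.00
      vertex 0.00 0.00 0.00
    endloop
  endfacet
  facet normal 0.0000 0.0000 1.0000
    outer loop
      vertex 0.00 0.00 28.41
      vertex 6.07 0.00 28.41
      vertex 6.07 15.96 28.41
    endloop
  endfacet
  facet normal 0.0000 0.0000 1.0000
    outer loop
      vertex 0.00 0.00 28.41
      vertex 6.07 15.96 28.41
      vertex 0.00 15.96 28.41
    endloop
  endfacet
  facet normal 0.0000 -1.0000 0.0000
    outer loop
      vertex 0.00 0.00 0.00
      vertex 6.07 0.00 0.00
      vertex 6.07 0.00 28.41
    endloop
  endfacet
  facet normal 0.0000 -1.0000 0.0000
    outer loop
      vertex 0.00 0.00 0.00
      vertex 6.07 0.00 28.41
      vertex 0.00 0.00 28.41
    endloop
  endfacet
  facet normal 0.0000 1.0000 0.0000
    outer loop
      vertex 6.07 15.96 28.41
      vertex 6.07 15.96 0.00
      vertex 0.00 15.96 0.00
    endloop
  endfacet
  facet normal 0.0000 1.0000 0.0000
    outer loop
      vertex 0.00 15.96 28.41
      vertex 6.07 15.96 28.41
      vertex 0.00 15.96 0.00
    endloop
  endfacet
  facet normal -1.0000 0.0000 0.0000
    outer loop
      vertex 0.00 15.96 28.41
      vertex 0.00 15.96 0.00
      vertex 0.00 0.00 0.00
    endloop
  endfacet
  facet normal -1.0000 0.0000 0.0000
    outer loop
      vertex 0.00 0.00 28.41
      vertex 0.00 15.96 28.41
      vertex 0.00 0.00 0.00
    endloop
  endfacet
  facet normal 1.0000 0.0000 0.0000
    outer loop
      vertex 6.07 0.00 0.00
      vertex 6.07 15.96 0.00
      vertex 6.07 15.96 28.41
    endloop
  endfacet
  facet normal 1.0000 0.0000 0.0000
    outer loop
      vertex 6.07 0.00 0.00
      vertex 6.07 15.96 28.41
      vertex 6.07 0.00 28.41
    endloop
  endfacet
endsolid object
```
; perimeter-only toolpath
G21 ; units = mm
G90 ; absolute positioning
G28 ; home
; layer 1
G0 Z9.47
G0 X0.00 Y0.00
G1 X6.07 Y0.00
G1 X6.07 Y15.96
G1 X0.00 Y15.96
G1 X0.00 Y0.00
; layer 2
G0 Z18.94
G0 X0.00 Y0.00
G1 X6.07 Y0.00
G1 X6.07 Y15.96
G1 X0.00 Y15.96
G1 X0.00 Y0.00
; layer 3
G0 Z28.41
G0 X0.00 Y0.00
G1 X6.07 Y0.00
G1 X6.07 Y15.96
G1 X0.00 Y15.96
G1 X0.00 Y0.00
M2 ; end

The solid is a rectangular box, roughly 6.07 × 16 mm footprint and 28.4 mm tall. Slicing at Δz = 9.47 mm — 3 equal slices spanning the solid's height, so layer i sits at z = i·h/3 — gives 3 non-empty perimeters. Each is a 4-segment closed polygon; G0 lifts to the layer z and rapids to the start vertex, then G1 traces the edges.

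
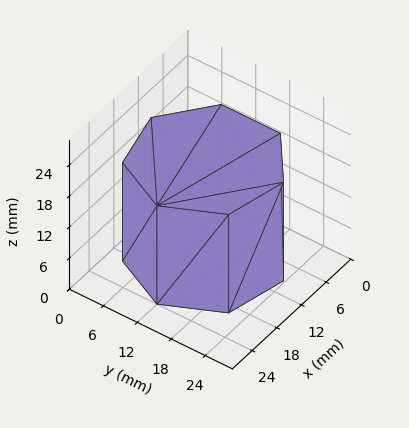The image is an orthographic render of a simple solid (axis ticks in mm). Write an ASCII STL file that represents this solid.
Reading the render: the shape is a regular 7-sided prism (a cylinder approximated with 7 flat sides), circumscribed radius ≈ 12 mm, height ≈ 19 mm (dimensions read to the nearest mm from the axis ticks). For the STL, each face is triangulated and given an outward normal.

solid part
  facet normal 0.0000 0.0000 -1.0000
    outer loop
      vertex 9.330 23.699 0.000
      vertex 19.482 21.382 0.000
      vertex 24.000 12.000 0.000
    endloop
  endfacet
  facet normal 0.0000 0.0000 -1.0000
    outer loop
      vertex 1.188 17.207 0.000
      vertex 9.330 23.699 0.000
      vertex 24.000 12.000 0.000
    endloop
  endfacet
  facet normal 0.0000 0.0000 -1.0000
    outer loop
      vertex 1.188 6.793 0.000
      vertex 1.188 17.207 0.000
      vertex 24.000 12.000 0.000
    endloop
  endfacet
  facet normal 0.0000 0.0000 -1.0000
    outer loop
      vertex 9.330 0.301 0.000
      vertex 1.188 6.793 0.000
      vertex 24.000 12.000 0.000
    endloop
  endfacet
  facet normal 0.0000 0.0000 -1.0000
    outer loop
      vertex 19.482 2.618 0.000
      vertex 9.330 0.301 0.000
      vertex 24.000 12.000 0.000
    endloop
  endfacet
  facet normal 0.0000 0.0000 1.0000
    outer loop
      vertex 24.000 12.000 19.000
      vertex 19.482 21.382 19.000
      vertex 9.330 23.699 19.000
    endloop
  endfacet
  facet normal 0.0000 0.0000 1.0000
    outer loop
      vertex 24.000 12.000 19.000
      vertex 9.330 23.699 19.000
      vertex 1.188 17.207 19.000
    endloop
  endfacet
  facet normal 0.0000 0.0000 1.0000
    outer loop
      vertex 24.000 12.000 19.000
      vertex 1.188 17.207 19.000
      vertex 1.188 6.793 19.000
    endloop
  endfacet
  facet normal 0.0000 0.0000 1.0000
    outer loop
      vertex 24.000 12.000 19.000
      vertex 1.188 6.793 19.000
      vertex 9.330 0.301 19.000
    endloop
  endfacet
  facet normal 0.0000 0.0000 1.0000
    outer loop
      vertex 24.000 12.000 19.000
      vertex 9.330 0.301 19.000
      vertex 19.482 2.618 19.000
    endloop
  endfacet
  facet normal 0.9010 0.4339 0.0000
    outer loop
      vertex 24.000 12.000 0.000
      vertex 19.482 21.382 0.000
      vertex 19.482 21.382 19.000
    endloop
  endfacet
  facet normal 0.9010 0.4339 0.0000
    outer loop
      vertex 24.000 12.000 0.000
      vertex 19.482 21.382 19.000
      vertex 24.000 12.000 19.000
    endloop
  endfacet
  facet normal 0.2225 0.9749 0.0000
    outer loop
      vertex 19.482 21.382 0.000
      vertex 9.330 23.699 0.000
      vertex 9.330 23.699 19.000
    endloop
  endfacet
  facet normal 0.2225 0.9749 0.0000
    outer loop
      vertex 19.482 21.382 0.000
      vertex 9.330 23.699 19.000
      vertex 19.482 21.382 19.000
    endloop
  endfacet
  facet normal -0.6234 0.7819 0.0000
    outer loop
      vertex 9.330 23.699 0.000
      vertex 1.188 17.207 0.000
      vertex 1.188 17.207 19.000
    endloop
  endfacet
  facet normal -0.6234 0.7819 0.0000
    outer loop
      vertex 9.330 23.699 0.000
      vertex 1.188 17.207 19.000
      vertex 9.330 23.699 19.000
    endloop
  endfacet
  facet normal -1.0000 0.0000 0.0000
    outer loop
      vertex 1.188 17.207 0.000
      vertex 1.188 6.793 0.000
      vertex 1.188 6.793 19.000
    endloop
  endfacet
  facet normal -1.0000 0.0000 0.0000
    outer loop
      vertex 1.188 17.207 0.000
      vertex 1.188 6.793 19.000
      vertex 1.188 17.207 19.000
    endloop
  endfacet
  facet normal -0.6234 -0.7819 0.0000
    outer loop
      vertex 1.188 6.793 0.000
      vertex 9.330 0.301 0.000
      vertex 9.330 0.301 19.000
    endloop
  endfacet
  facet normal -0.6234 -0.7819 0.0000
    outer loop
      vertex 1.188 6.793 0.000
      vertex 9.330 0.301 19.000
      vertex 1.188 6.793 19.000
    endloop
  endfacet
  facet normal 0.2225 -0.9749 0.0000
    outer loop
      vertex 9.330 0.301 0.000
      vertex 19.482 2.618 0.000
      vertex 19.482 2.618 19.000
    endloop
  endfacet
  facet normal 0.2225 -0.9749 0.0000
    outer loop
      vertex 9.330 0.301 0.000
      vertex 19.482 2.618 19.000
      vertex 9.330 0.301 19.000
    endloop
  endfacet
  facet normal 0.9010 -0.4339 0.0000
    outer loop
      vertex 19.482 2.618 0.000
      vertex 24.000 12.000 0.000
      vertex 24.000 12.000 19.000
    endloop
  endfacet
  facet normal 0.9010 -0.4339 0.0000
    outer loop
      vertex 19.482 2.618 0.000
      vertex 24.000 12.000 19.000
      vertex 19.482 2.618 19.000
    endloop
  endfacet
endsolid part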